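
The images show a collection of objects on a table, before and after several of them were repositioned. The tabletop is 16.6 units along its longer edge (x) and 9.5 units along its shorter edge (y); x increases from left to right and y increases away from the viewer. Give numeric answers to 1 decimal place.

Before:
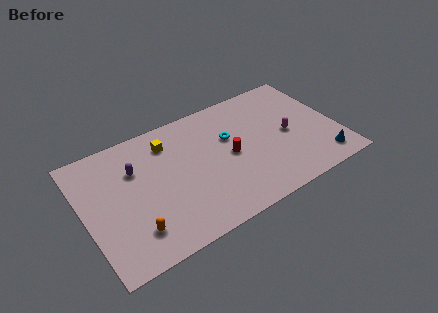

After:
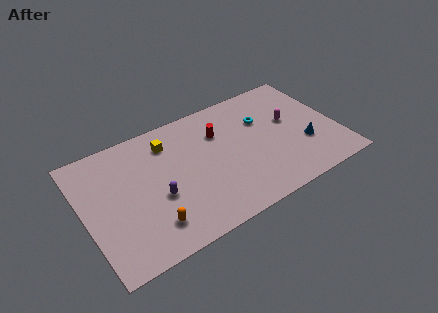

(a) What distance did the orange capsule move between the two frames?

1.1

From (2.8, 2.1) to (3.9, 2.0), the orange capsule covered √(1.1² + 0.1²) ≈ 1.1 units.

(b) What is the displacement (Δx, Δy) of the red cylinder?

(-0.4, 2.1)

The red cylinder started near (9.5, 4.6) and ended near (9.1, 6.7).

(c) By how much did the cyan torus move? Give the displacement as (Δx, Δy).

(2.3, 0.4)

The cyan torus started near (9.7, 6.0) and ended near (12.0, 6.4).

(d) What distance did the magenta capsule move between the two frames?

1.0

The magenta capsule moved from about (13.4, 4.5) to (13.7, 5.5), a distance of √(0.3² + 1.0²) ≈ 1.0.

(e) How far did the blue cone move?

1.9

From (15.2, 1.5) to (14.3, 3.2), the blue cone covered √(0.9² + 1.7²) ≈ 1.9 units.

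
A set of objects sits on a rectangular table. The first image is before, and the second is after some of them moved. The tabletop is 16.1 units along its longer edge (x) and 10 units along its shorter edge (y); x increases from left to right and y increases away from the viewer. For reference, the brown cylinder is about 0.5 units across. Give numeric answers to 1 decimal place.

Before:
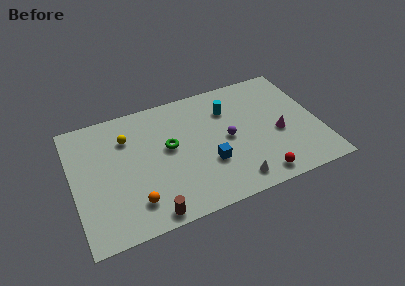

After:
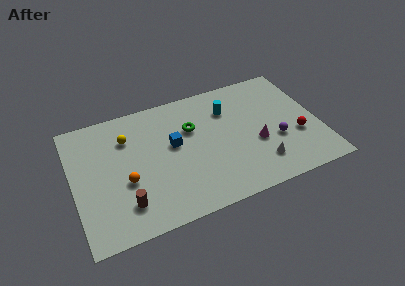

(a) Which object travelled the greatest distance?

the red sphere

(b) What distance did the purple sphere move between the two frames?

3.3

The purple sphere moved from about (10.1, 4.9) to (13.2, 3.7), a distance of √(3.1² + 1.2²) ≈ 3.3.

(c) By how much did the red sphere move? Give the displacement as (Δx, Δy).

(2.9, 2.4)

From the two frames, the red sphere sits at roughly (11.7, 1.2) before and (14.6, 3.6) after.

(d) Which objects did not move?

the yellow sphere and the cyan cylinder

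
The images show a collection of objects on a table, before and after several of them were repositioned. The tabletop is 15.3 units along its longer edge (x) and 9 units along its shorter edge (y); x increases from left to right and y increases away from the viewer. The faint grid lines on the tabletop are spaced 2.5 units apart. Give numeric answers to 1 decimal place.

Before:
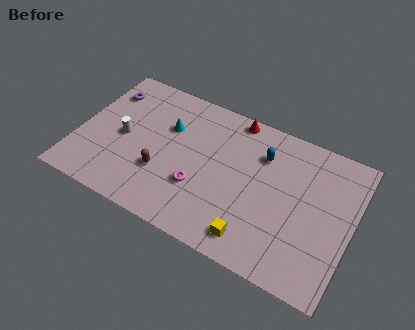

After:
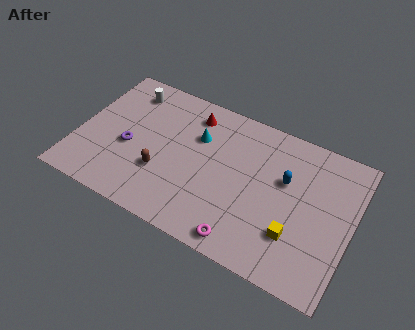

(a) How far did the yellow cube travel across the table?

2.4

The yellow cube was near (10.3, 1.4) before and (12.4, 2.6) after, so it travelled √(2.1² + 1.2²) ≈ 2.4 units.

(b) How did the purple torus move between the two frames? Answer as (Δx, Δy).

(1.8, -3.1)

From the two frames, the purple torus sits at roughly (1.1, 6.9) before and (2.9, 3.8) after.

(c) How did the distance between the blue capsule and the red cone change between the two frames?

+3.4

Before: roughly 2.4 units apart; after: 5.8. That's 3.4 units further apart.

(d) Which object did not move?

the brown capsule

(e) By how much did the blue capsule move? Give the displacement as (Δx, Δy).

(1.4, -1.0)

The blue capsule started near (10.1, 6.6) and ended near (11.5, 5.6).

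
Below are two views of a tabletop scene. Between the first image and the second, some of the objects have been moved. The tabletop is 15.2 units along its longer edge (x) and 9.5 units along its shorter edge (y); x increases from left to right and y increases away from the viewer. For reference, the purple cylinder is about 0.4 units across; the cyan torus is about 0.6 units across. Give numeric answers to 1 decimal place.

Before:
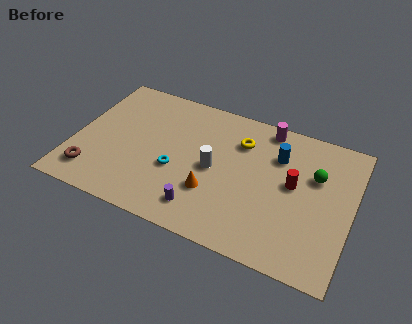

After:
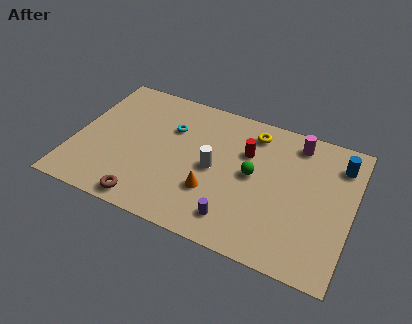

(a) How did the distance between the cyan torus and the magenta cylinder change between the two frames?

+0.4

Before: roughly 6.6 units apart; after: 7.0. That's 0.4 units further apart.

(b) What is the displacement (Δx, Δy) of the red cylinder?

(-2.7, 1.2)

From the two frames, the red cylinder sits at roughly (12.0, 5.2) before and (9.3, 6.4) after.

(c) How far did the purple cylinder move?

1.8

From (7.4, 1.7) to (9.2, 1.7), the purple cylinder covered √(1.8² + 0.0²) ≈ 1.8 units.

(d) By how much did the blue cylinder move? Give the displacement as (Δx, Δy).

(3.3, 0.7)

The blue cylinder was at about (11.0, 6.8) and moved to about (14.3, 7.5).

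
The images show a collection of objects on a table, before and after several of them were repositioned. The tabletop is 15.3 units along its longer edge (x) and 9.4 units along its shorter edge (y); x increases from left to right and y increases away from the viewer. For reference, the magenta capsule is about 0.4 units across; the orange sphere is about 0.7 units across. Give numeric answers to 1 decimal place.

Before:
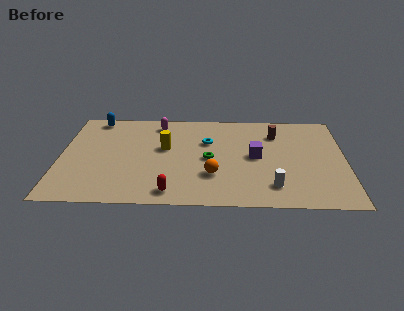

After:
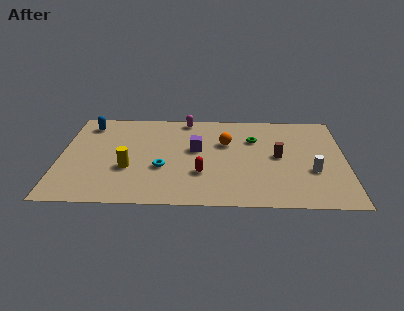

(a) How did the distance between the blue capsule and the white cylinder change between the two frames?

+1.3

They were about 11.6 units apart before and 12.9 after — 1.3 units further apart.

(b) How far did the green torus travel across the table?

3.1

From (8.0, 4.5) to (10.4, 6.5), the green torus covered √(2.4² + 2.0²) ≈ 3.1 units.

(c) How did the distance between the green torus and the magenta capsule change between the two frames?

-0.3

They were about 4.5 units apart before and 4.2 after — 0.3 units closer together.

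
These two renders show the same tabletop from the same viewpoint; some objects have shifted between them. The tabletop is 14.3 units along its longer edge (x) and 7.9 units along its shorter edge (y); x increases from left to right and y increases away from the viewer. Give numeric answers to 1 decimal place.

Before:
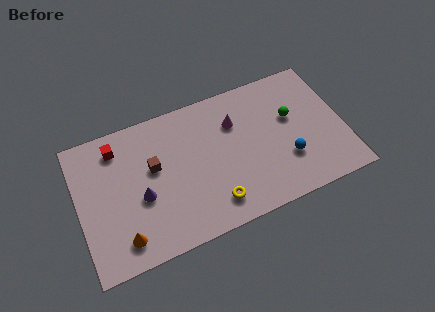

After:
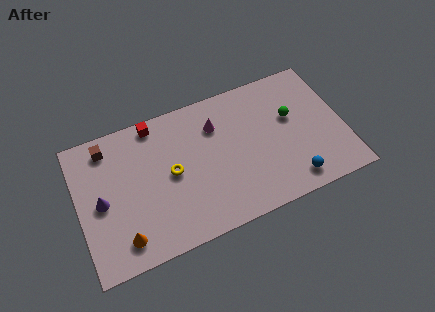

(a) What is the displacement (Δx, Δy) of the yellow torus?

(-2.0, 2.5)

The yellow torus started near (7.0, 1.5) and ended near (5.0, 4.0).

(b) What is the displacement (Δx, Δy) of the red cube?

(2.1, 0.6)

The red cube was at about (2.3, 6.5) and moved to about (4.4, 7.1).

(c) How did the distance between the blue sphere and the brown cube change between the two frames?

+3.6

They were about 7.3 units apart before and 10.9 after — 3.6 units further apart.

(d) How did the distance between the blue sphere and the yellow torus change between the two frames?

+2.6

They were about 4.2 units apart before and 6.8 after — 2.6 units further apart.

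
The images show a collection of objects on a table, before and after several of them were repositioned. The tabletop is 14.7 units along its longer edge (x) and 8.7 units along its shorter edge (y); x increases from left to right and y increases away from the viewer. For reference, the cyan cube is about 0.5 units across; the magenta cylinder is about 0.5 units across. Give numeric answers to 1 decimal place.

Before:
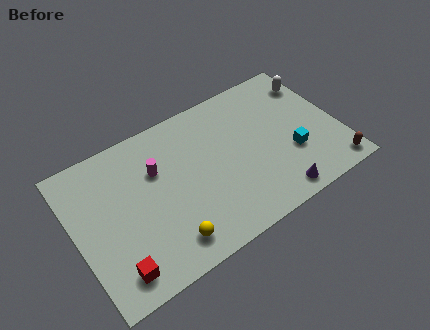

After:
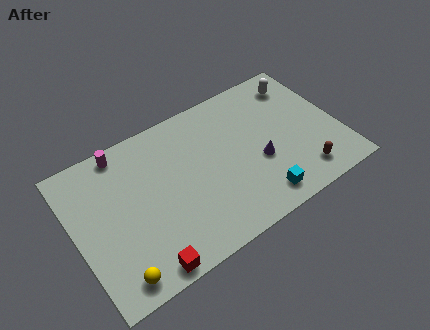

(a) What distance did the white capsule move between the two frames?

0.9

The white capsule was near (13.9, 6.8) before and (13.1, 7.1) after, so it travelled √(0.8² + 0.3²) ≈ 0.9 units.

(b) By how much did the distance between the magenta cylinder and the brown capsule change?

+0.7

The distance was about 10.4 in the first image and 11.1 in the second, so they moved 0.7 units further apart.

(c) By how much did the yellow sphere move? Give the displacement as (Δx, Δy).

(-2.9, -0.4)

From the two frames, the yellow sphere sits at roughly (4.6, 1.5) before and (1.7, 1.1) after.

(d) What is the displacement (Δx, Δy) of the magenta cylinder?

(-1.6, 2.0)

The magenta cylinder started near (4.7, 5.8) and ended near (3.1, 7.8).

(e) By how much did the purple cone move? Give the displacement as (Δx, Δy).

(-0.5, 2.4)

The purple cone was at about (10.6, 1.0) and moved to about (10.1, 3.4).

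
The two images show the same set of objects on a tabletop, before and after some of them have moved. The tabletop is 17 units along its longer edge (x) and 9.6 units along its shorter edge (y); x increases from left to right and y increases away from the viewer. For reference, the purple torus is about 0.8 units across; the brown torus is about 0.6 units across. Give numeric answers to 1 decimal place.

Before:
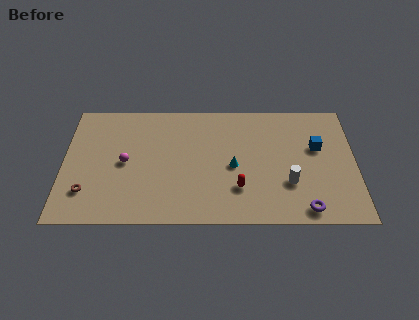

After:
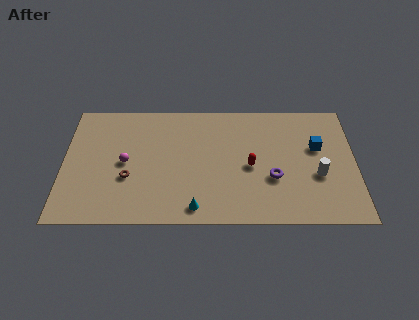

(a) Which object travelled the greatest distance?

the cyan cone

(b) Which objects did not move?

the blue cube and the magenta sphere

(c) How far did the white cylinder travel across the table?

1.8

From (13.1, 3.1) to (14.8, 3.7), the white cylinder covered √(1.7² + 0.6²) ≈ 1.8 units.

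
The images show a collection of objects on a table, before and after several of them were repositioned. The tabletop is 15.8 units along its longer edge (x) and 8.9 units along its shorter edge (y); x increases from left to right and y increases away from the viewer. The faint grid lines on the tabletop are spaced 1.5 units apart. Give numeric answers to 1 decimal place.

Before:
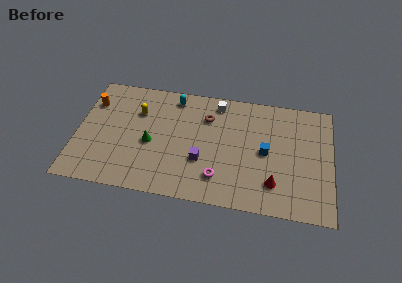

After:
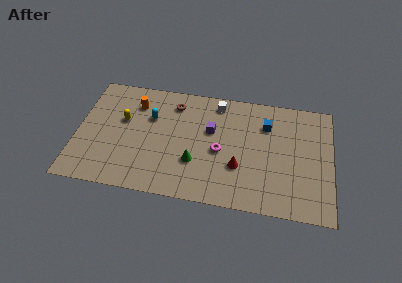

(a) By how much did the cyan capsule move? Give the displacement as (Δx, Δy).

(-1.4, -1.8)

The cyan capsule was at about (5.9, 7.7) and moved to about (4.5, 5.9).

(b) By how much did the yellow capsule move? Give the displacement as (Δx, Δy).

(-0.9, -0.8)

The yellow capsule was at about (3.7, 6.2) and moved to about (2.8, 5.4).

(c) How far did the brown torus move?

2.2

The brown torus moved from about (8.0, 6.5) to (5.9, 7.2), a distance of √(2.1² + 0.7²) ≈ 2.2.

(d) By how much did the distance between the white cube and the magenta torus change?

-2.0

The distance was about 5.7 in the first image and 3.7 in the second, so they moved 2.0 units closer together.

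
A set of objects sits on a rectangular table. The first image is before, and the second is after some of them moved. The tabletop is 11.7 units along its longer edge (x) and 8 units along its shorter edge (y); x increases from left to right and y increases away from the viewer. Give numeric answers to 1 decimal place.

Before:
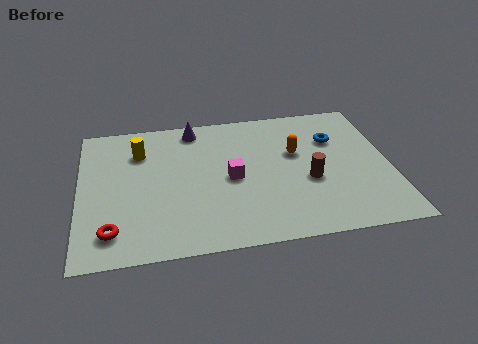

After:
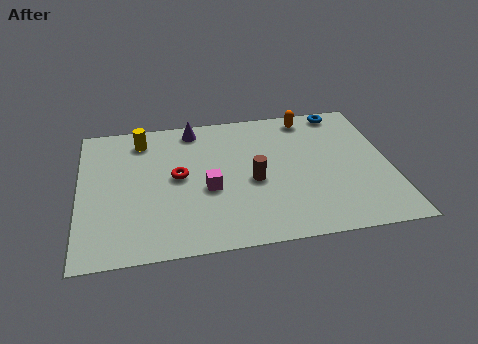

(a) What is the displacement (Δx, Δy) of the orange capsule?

(0.6, 2.1)

The orange capsule started near (8.2, 4.9) and ended near (8.8, 7.0).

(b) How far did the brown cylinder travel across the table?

2.1

The brown cylinder moved from about (8.6, 3.2) to (6.5, 3.5), a distance of √(2.1² + 0.3²) ≈ 2.1.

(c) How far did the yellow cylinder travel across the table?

0.7

The yellow cylinder moved from about (2.3, 5.9) to (2.4, 6.6), a distance of √(0.1² + 0.7²) ≈ 0.7.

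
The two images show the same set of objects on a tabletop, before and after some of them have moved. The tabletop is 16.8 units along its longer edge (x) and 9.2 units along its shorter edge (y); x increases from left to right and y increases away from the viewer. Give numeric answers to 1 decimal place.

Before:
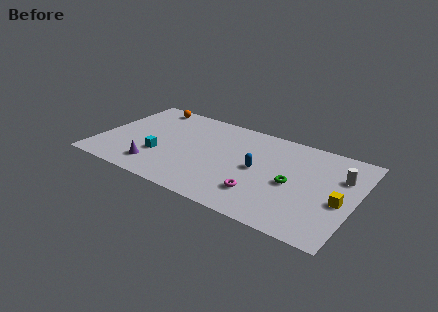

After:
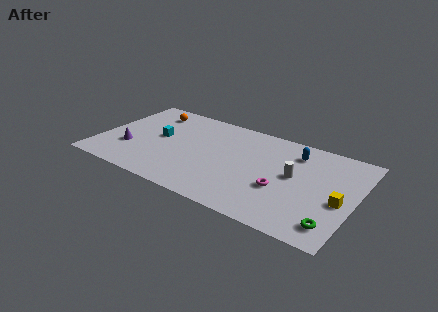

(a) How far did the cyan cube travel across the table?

1.9

The cyan cube was near (4.2, 3.1) before and (3.8, 5.0) after, so it travelled √(0.4² + 1.9²) ≈ 1.9 units.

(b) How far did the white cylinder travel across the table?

3.2

The white cylinder was near (15.7, 6.3) before and (12.8, 5.0) after, so it travelled √(2.9² + 1.3²) ≈ 3.2 units.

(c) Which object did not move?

the yellow cube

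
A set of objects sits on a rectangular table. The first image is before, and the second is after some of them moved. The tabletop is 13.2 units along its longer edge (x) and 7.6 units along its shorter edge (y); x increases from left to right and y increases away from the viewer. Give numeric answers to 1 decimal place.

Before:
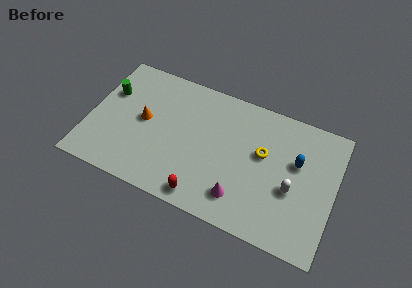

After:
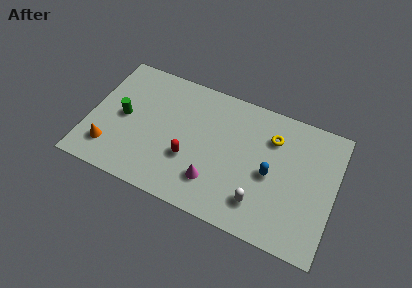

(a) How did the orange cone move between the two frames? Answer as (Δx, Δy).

(-1.6, -2.3)

The orange cone started near (2.9, 4.0) and ended near (1.3, 1.7).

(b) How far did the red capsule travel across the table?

2.1

From (6.5, 0.9) to (5.5, 2.7), the red capsule covered √(1.0² + 1.8²) ≈ 2.1 units.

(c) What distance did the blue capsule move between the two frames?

1.8

From (11.1, 4.7) to (9.8, 3.5), the blue capsule covered √(1.3² + 1.2²) ≈ 1.8 units.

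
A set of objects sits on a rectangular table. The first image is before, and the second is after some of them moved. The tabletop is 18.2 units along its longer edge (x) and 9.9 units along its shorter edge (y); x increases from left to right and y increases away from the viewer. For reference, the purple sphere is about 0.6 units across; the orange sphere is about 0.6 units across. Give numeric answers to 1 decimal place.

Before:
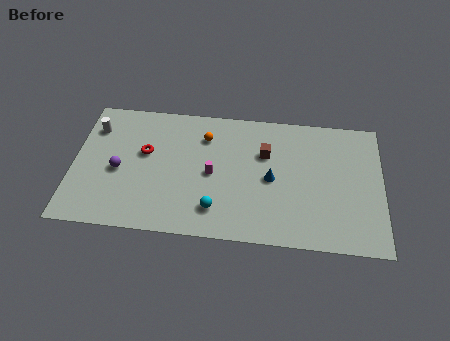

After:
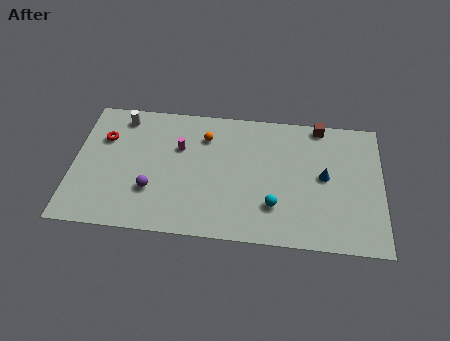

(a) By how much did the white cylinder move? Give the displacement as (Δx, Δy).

(1.6, 1.0)

From the two frames, the white cylinder sits at roughly (1.1, 7.5) before and (2.7, 8.5) after.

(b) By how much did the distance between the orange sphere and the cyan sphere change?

+0.9

The distance was about 5.5 in the first image and 6.4 in the second, so they moved 0.9 units further apart.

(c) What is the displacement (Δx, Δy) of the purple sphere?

(2.0, -1.3)

The purple sphere was at about (2.7, 4.4) and moved to about (4.7, 3.1).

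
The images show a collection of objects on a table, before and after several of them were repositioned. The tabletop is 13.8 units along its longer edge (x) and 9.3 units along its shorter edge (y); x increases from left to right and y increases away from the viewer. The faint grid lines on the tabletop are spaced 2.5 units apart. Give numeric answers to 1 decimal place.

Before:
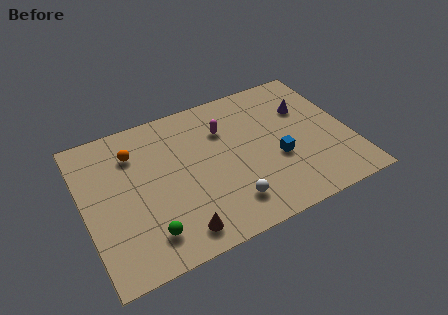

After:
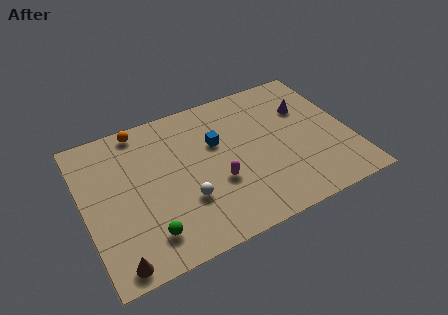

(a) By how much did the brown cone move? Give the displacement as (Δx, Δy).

(-3.2, -0.4)

The brown cone started near (4.4, 1.3) and ended near (1.2, 0.9).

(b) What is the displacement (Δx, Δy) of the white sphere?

(-2.1, 1.1)

The white sphere started near (7.1, 1.9) and ended near (5.0, 3.0).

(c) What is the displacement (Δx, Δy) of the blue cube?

(-2.9, 2.3)

The blue cube was at about (9.9, 3.6) and moved to about (7.0, 5.9).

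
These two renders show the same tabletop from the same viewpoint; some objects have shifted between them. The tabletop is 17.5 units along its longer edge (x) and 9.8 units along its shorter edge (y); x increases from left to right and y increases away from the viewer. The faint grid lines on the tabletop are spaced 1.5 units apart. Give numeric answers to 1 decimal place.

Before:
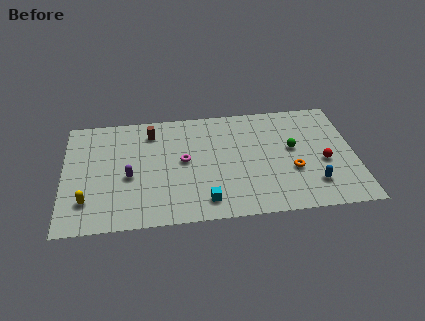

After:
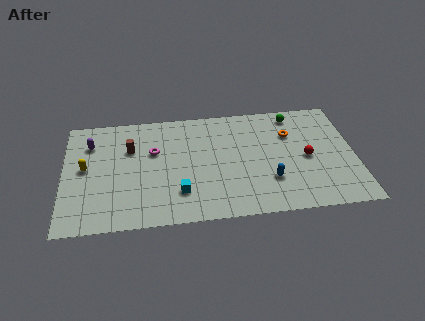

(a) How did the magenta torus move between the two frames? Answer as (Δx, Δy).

(-1.8, 1.0)

From the two frames, the magenta torus sits at roughly (7.2, 5.2) before and (5.4, 6.2) after.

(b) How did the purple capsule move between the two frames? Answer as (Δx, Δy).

(-2.3, 3.1)

The purple capsule started near (3.9, 4.2) and ended near (1.6, 7.3).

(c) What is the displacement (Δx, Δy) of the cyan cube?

(-1.5, 0.9)

The cyan cube was at about (8.4, 1.6) and moved to about (6.9, 2.5).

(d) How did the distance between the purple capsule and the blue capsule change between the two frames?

+0.4

They were about 11.2 units apart before and 11.6 after — 0.4 units further apart.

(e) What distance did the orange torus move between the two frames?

3.2

The orange torus moved from about (13.7, 3.6) to (13.7, 6.8), a distance of √(0.0² + 3.2²) ≈ 3.2.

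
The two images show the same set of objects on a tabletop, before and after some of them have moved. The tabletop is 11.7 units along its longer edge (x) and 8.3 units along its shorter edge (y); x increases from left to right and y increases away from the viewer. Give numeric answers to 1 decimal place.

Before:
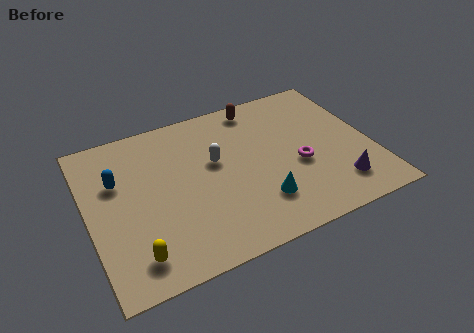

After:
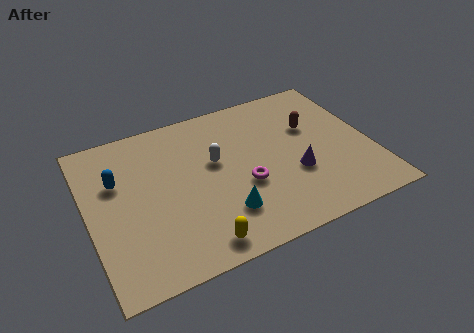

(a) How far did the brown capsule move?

2.8

From (7.4, 7.3) to (9.4, 5.3), the brown capsule covered √(2.0² + 2.0²) ≈ 2.8 units.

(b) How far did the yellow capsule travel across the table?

2.5

From (1.6, 1.4) to (4.1, 1.0), the yellow capsule covered √(2.5² + 0.4²) ≈ 2.5 units.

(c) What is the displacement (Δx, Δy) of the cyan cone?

(-1.5, 0.0)

From the two frames, the cyan cone sits at roughly (6.8, 2.1) before and (5.3, 2.1) after.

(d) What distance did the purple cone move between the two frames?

2.1

The purple cone moved from about (10.0, 1.7) to (8.4, 3.0), a distance of √(1.6² + 1.3²) ≈ 2.1.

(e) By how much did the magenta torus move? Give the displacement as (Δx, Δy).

(-2.3, -0.2)

The magenta torus started near (8.6, 3.4) and ended near (6.3, 3.2).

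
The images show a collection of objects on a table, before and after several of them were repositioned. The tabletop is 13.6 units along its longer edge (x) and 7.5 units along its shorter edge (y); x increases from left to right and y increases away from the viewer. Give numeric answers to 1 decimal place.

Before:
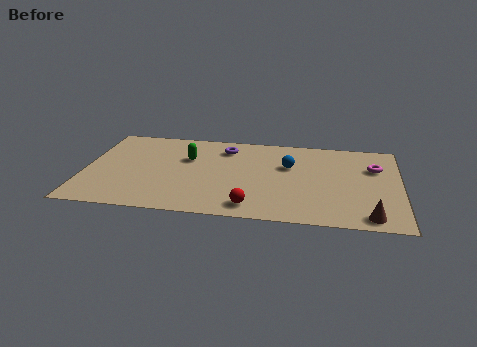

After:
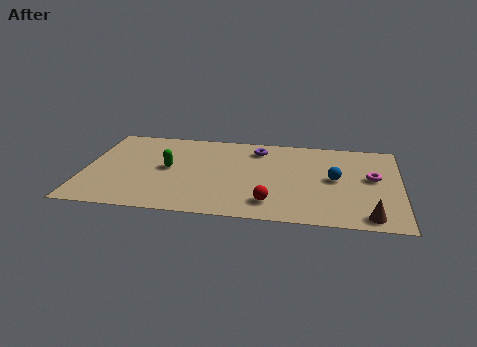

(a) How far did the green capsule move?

1.3

From (4.4, 4.9) to (3.6, 3.9), the green capsule covered √(0.8² + 1.0²) ≈ 1.3 units.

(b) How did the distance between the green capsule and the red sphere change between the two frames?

+0.3

Before: roughly 4.8 units apart; after: 5.1. That's 0.3 units further apart.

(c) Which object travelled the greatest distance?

the blue sphere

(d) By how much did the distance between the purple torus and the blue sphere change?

+1.0

Before: roughly 3.0 units apart; after: 4.0. That's 1.0 units further apart.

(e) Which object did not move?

the brown cone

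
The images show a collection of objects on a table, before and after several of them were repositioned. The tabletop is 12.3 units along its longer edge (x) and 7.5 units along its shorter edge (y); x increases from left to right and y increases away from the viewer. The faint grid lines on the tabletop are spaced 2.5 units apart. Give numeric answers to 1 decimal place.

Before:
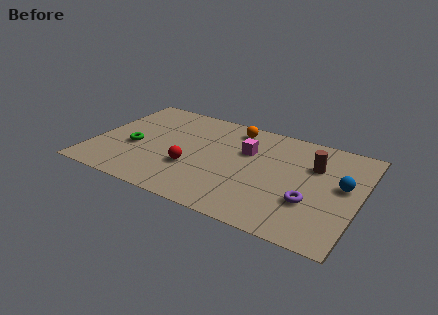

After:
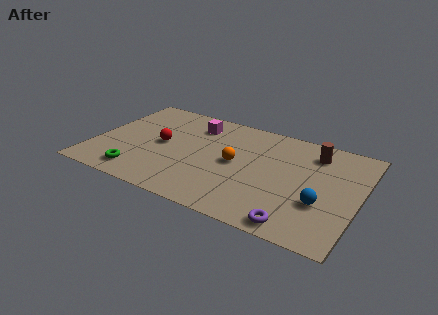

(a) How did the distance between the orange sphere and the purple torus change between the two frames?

-1.2

They were about 5.6 units apart before and 4.4 after — 1.2 units closer together.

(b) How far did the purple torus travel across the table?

1.7

The purple torus moved from about (10.2, 2.5) to (9.8, 0.8), a distance of √(0.4² + 1.7²) ≈ 1.7.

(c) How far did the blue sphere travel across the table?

1.8

The blue sphere moved from about (11.5, 4.2) to (10.7, 2.6), a distance of √(0.8² + 1.6²) ≈ 1.8.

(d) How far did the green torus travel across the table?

2.0

The green torus was near (1.9, 3.1) before and (2.4, 1.2) after, so it travelled √(0.5² + 1.9²) ≈ 2.0 units.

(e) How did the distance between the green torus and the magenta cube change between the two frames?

-0.3

They were about 5.4 units apart before and 5.1 after — 0.3 units closer together.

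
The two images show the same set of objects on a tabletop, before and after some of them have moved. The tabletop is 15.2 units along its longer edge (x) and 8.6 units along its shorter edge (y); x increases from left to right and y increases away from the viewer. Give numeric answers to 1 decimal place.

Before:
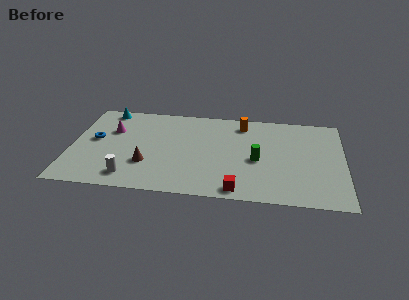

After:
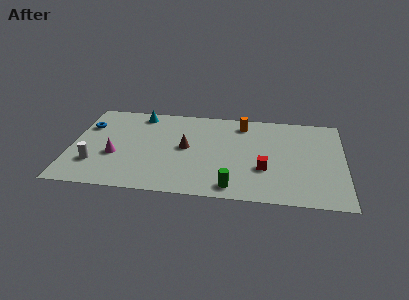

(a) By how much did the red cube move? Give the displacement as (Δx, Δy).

(1.4, 2.1)

The red cube was at about (9.4, 0.9) and moved to about (10.8, 3.0).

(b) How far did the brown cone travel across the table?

2.8

The brown cone was near (4.3, 2.7) before and (6.4, 4.5) after, so it travelled √(2.1² + 1.8²) ≈ 2.8 units.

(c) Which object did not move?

the orange cylinder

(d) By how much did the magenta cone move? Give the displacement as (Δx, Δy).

(0.3, -2.4)

From the two frames, the magenta cone sits at roughly (2.2, 5.7) before and (2.5, 3.3) after.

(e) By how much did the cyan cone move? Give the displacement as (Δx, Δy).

(1.9, -0.2)

The cyan cone started near (1.8, 7.7) and ended near (3.7, 7.5).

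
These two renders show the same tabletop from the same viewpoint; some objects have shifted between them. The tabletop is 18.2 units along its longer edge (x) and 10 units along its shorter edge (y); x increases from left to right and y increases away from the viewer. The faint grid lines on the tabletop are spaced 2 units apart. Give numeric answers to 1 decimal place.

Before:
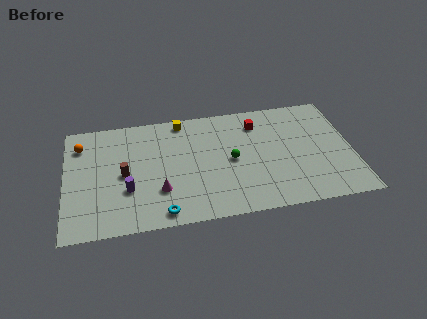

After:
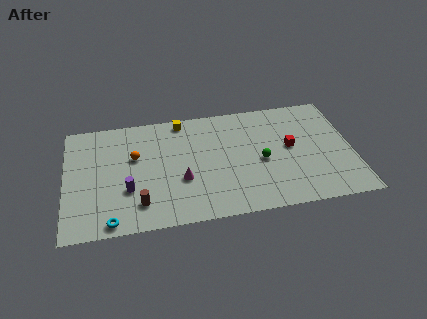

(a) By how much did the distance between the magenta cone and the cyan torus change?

+3.4

The distance was about 1.9 in the first image and 5.3 in the second, so they moved 3.4 units further apart.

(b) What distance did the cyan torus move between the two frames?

3.2

The cyan torus was near (6.0, 1.1) before and (2.8, 0.9) after, so it travelled √(3.2² + 0.2²) ≈ 3.2 units.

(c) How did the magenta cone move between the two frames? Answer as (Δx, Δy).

(1.4, 0.7)

The magenta cone was at about (5.9, 3.0) and moved to about (7.3, 3.7).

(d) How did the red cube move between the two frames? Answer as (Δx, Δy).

(2.0, -2.5)

From the two frames, the red cube sits at roughly (12.3, 7.9) before and (14.3, 5.4) after.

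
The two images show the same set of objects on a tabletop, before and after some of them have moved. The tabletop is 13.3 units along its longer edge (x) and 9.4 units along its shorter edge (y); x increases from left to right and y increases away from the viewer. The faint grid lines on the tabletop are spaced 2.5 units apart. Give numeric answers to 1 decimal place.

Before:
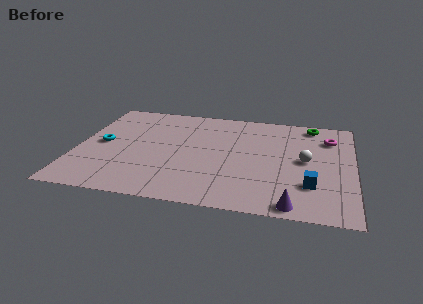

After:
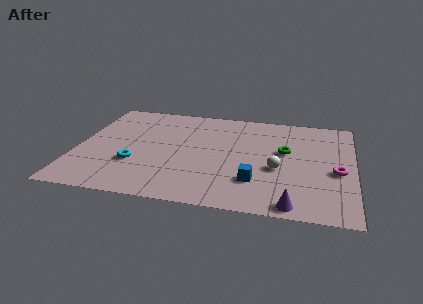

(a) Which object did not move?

the purple cone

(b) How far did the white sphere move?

1.6

The white sphere was near (11.0, 4.8) before and (9.7, 3.8) after, so it travelled √(1.3² + 1.0²) ≈ 1.6 units.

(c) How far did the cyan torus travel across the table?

2.3

From (1.2, 4.7) to (2.9, 3.1), the cyan torus covered √(1.7² + 1.6²) ≈ 2.3 units.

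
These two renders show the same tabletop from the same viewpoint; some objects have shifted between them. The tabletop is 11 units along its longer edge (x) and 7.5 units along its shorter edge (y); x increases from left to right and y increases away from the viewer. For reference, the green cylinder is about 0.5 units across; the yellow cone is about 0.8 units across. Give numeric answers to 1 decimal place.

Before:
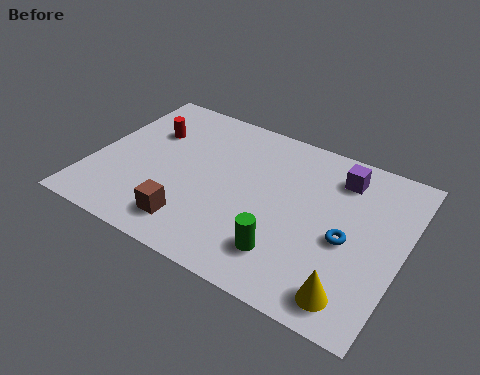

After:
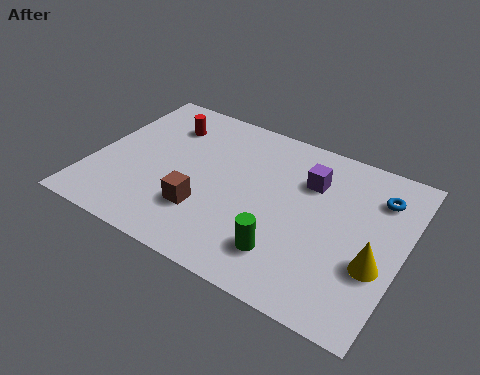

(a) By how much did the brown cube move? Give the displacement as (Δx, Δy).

(0.3, 0.8)

The brown cube started near (3.9, 1.4) and ended near (4.2, 2.2).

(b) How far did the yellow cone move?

1.7

The yellow cone moved from about (9.6, 1.1) to (10.2, 2.7), a distance of √(0.6² + 1.6²) ≈ 1.7.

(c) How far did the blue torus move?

2.5

The blue torus was near (9.1, 3.3) before and (9.9, 5.7) after, so it travelled √(0.8² + 2.4²) ≈ 2.5 units.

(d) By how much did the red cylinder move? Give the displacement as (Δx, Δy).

(0.5, 0.6)

The red cylinder started near (1.7, 5.1) and ended near (2.2, 5.7).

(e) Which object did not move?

the green cylinder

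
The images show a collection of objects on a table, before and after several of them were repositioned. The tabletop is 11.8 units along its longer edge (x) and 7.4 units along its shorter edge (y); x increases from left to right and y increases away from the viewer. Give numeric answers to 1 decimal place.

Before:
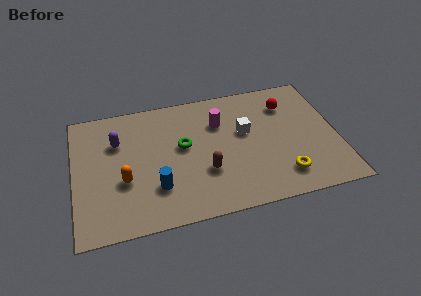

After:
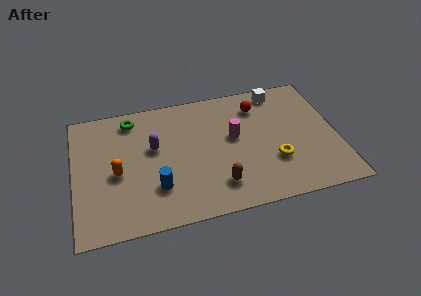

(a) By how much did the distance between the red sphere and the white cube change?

-1.1

Before: roughly 2.3 units apart; after: 1.2. That's 1.1 units closer together.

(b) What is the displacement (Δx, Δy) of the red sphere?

(-1.3, 0.2)

The red sphere started near (9.7, 5.6) and ended near (8.4, 5.8).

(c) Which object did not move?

the blue cylinder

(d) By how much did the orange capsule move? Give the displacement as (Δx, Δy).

(-0.3, 0.5)

From the two frames, the orange capsule sits at roughly (2.2, 2.8) before and (1.9, 3.3) after.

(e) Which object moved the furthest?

the green torus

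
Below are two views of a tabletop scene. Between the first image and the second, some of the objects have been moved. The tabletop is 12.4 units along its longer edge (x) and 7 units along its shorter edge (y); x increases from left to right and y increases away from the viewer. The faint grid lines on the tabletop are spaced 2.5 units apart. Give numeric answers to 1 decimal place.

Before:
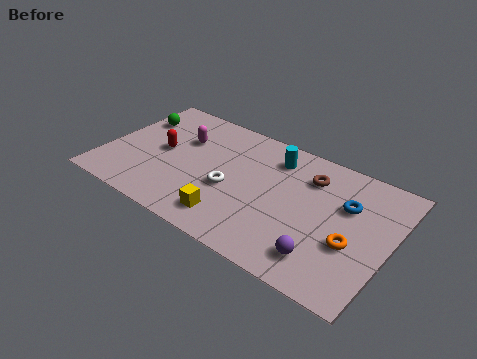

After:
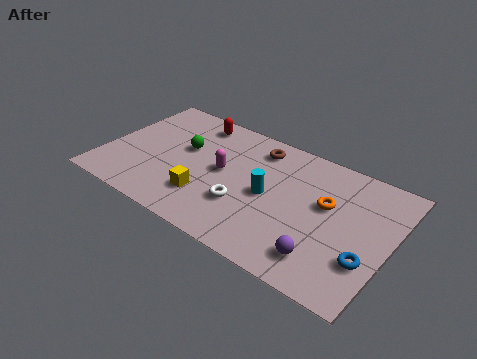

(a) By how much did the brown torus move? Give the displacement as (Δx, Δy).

(-2.4, 0.5)

The brown torus was at about (8.7, 5.3) and moved to about (6.3, 5.8).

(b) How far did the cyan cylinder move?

2.2

The cyan cylinder moved from about (7.1, 5.6) to (7.2, 3.4), a distance of √(0.1² + 2.2²) ≈ 2.2.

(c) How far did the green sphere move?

2.5

The green sphere moved from about (0.9, 5.0) to (3.3, 4.2), a distance of √(2.4² + 0.8²) ≈ 2.5.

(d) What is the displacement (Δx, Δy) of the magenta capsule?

(2.0, -1.0)

The magenta capsule started near (3.1, 4.7) and ended near (5.1, 3.7).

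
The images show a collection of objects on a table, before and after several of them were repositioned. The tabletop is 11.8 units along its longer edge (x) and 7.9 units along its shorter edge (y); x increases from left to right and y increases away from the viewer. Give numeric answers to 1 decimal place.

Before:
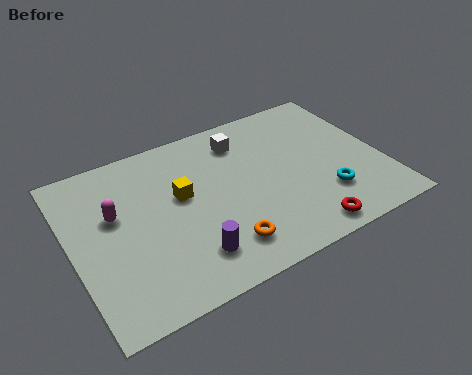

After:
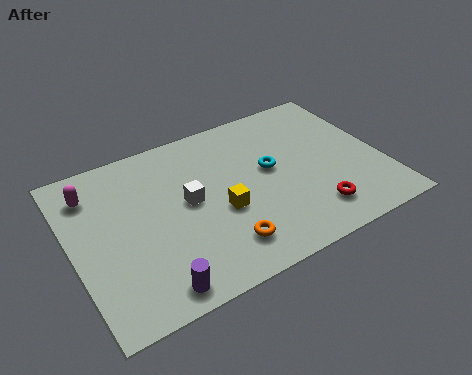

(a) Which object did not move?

the orange torus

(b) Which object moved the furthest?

the white cube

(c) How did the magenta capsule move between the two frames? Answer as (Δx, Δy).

(-0.7, 1.4)

The magenta capsule was at about (1.7, 4.8) and moved to about (1.0, 6.2).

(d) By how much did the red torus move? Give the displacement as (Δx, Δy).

(0.5, 0.7)

The red torus started near (8.3, 0.9) and ended near (8.8, 1.6).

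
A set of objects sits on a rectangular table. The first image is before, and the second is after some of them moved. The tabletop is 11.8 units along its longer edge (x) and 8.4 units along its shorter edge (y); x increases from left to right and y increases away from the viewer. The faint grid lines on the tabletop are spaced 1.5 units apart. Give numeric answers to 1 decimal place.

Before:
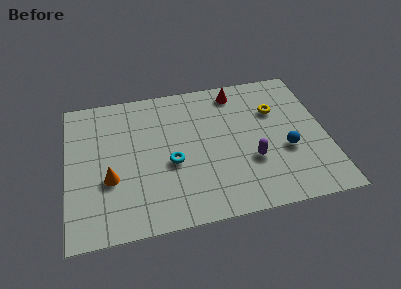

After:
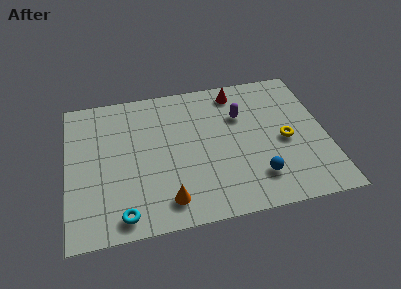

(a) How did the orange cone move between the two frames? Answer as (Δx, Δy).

(2.5, -1.7)

The orange cone was at about (1.9, 3.1) and moved to about (4.4, 1.4).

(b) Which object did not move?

the red cone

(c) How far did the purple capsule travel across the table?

2.8

From (8.3, 2.9) to (8.0, 5.7), the purple capsule covered √(0.3² + 2.8²) ≈ 2.8 units.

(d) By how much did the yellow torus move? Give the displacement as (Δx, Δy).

(0.3, -1.9)

From the two frames, the yellow torus sits at roughly (9.6, 5.7) before and (9.9, 3.8) after.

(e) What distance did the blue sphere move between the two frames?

1.9

From (9.9, 3.2) to (8.5, 1.9), the blue sphere covered √(1.4² + 1.3²) ≈ 1.9 units.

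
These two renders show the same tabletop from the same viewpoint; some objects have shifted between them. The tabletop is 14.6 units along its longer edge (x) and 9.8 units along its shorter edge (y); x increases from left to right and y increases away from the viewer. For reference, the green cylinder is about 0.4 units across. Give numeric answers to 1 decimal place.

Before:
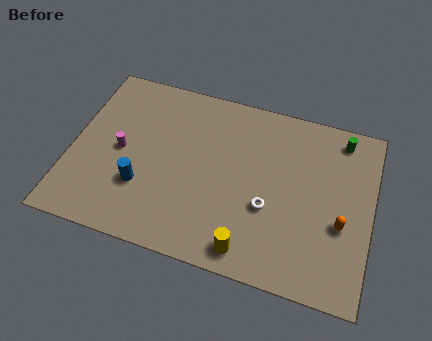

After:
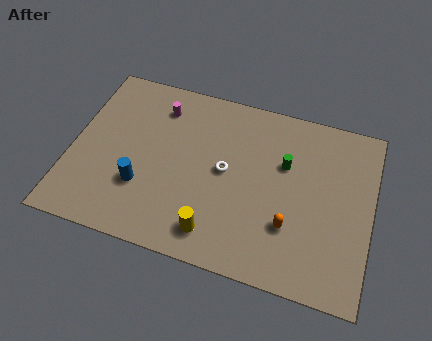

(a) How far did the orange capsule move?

2.5

From (13.2, 3.8) to (10.8, 3.0), the orange capsule covered √(2.4² + 0.8²) ≈ 2.5 units.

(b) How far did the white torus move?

2.6

From (9.7, 3.7) to (7.5, 5.1), the white torus covered √(2.2² + 1.4²) ≈ 2.6 units.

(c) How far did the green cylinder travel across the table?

3.4

The green cylinder was near (12.9, 8.5) before and (10.3, 6.3) after, so it travelled √(2.6² + 2.2²) ≈ 3.4 units.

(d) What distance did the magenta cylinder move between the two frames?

3.4

The magenta cylinder was near (2.4, 4.8) before and (4.0, 7.8) after, so it travelled √(1.6² + 3.0²) ≈ 3.4 units.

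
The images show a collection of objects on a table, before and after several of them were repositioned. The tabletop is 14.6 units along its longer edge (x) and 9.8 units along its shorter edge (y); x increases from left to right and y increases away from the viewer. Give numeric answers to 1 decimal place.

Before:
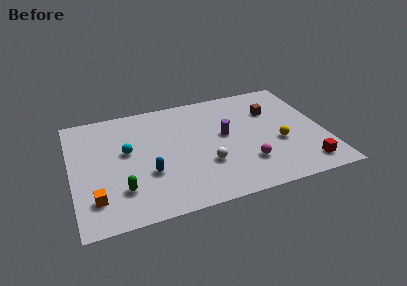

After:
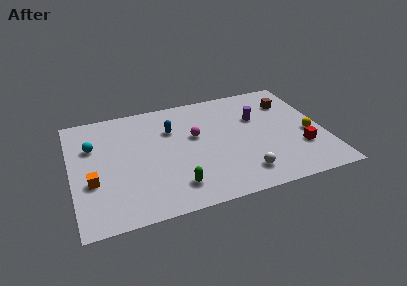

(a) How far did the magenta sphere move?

4.2

The magenta sphere was near (9.9, 2.6) before and (7.2, 5.8) after, so it travelled √(2.7² + 3.2²) ≈ 4.2 units.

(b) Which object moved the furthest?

the magenta sphere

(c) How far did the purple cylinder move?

2.2

From (8.9, 5.4) to (10.9, 6.4), the purple cylinder covered √(2.0² + 1.0²) ≈ 2.2 units.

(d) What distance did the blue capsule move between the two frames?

3.8

From (4.3, 3.4) to (5.9, 6.8), the blue capsule covered √(1.6² + 3.4²) ≈ 3.8 units.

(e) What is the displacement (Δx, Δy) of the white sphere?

(2.0, -1.4)

The white sphere was at about (7.6, 3.2) and moved to about (9.6, 1.8).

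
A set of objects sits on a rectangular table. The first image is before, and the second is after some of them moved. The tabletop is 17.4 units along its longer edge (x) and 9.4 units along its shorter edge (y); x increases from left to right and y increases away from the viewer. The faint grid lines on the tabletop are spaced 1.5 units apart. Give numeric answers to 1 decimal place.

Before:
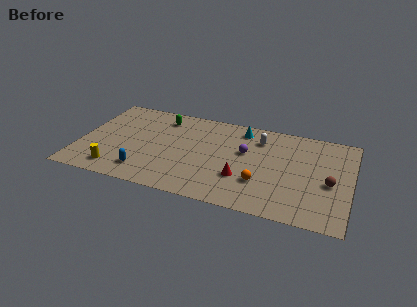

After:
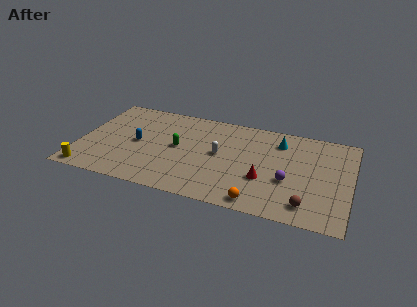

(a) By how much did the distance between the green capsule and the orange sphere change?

-1.6

They were about 8.3 units apart before and 6.7 after — 1.6 units closer together.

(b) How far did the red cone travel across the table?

1.4

From (10.6, 3.0) to (12.0, 3.3), the red cone covered √(1.4² + 0.3²) ≈ 1.4 units.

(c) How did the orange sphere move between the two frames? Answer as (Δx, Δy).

(0.0, -1.9)

From the two frames, the orange sphere sits at roughly (11.8, 2.9) before and (11.8, 1.0) after.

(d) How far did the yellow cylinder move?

1.8

The yellow cylinder moved from about (2.6, 1.5) to (0.9, 0.9), a distance of √(1.7² + 0.6²) ≈ 1.8.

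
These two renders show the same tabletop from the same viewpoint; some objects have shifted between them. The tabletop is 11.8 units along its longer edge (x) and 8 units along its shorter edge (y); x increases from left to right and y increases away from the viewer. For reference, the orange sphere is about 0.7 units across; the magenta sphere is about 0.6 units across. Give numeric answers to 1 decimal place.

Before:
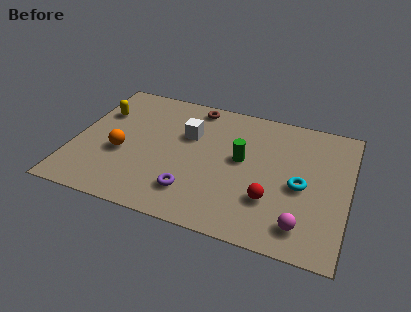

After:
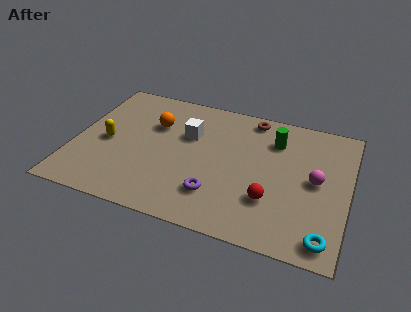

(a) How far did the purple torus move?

1.0

The purple torus moved from about (5.3, 1.8) to (6.3, 2.0), a distance of √(1.0² + 0.2²) ≈ 1.0.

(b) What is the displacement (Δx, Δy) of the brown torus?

(2.5, 0.0)

The brown torus started near (4.9, 7.1) and ended near (7.4, 7.1).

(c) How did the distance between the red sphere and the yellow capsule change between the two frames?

-1.0

They were about 8.3 units apart before and 7.3 after — 1.0 units closer together.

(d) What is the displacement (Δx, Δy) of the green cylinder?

(1.3, 1.6)

The green cylinder was at about (7.2, 4.4) and moved to about (8.5, 6.0).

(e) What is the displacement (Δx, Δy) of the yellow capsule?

(0.5, -1.8)

From the two frames, the yellow capsule sits at roughly (0.9, 5.5) before and (1.4, 3.7) after.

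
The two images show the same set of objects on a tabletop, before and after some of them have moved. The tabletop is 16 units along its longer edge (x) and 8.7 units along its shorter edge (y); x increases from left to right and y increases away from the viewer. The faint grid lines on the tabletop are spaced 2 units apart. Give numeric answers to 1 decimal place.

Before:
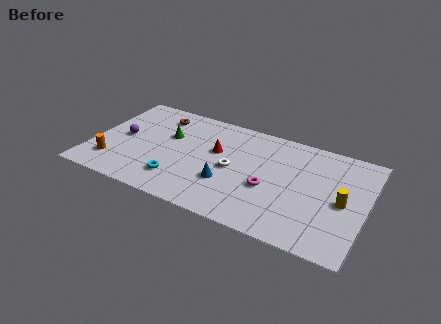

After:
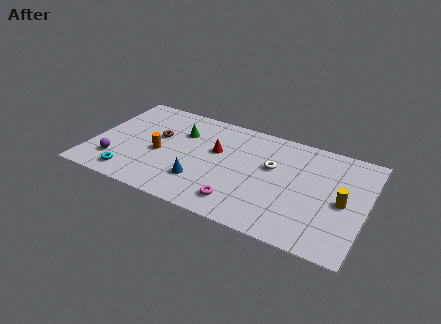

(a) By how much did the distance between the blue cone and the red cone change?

+0.4

Before: roughly 2.6 units apart; after: 3.0. That's 0.4 units further apart.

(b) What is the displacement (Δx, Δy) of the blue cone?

(-1.5, -0.5)

From the two frames, the blue cone sits at roughly (8.1, 2.9) before and (6.6, 2.4) after.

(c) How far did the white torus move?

2.5

From (8.3, 4.2) to (10.5, 5.3), the white torus covered √(2.2² + 1.1²) ≈ 2.5 units.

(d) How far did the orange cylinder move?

3.2

The orange cylinder was near (1.4, 2.0) before and (4.0, 3.8) after, so it travelled √(2.6² + 1.8²) ≈ 3.2 units.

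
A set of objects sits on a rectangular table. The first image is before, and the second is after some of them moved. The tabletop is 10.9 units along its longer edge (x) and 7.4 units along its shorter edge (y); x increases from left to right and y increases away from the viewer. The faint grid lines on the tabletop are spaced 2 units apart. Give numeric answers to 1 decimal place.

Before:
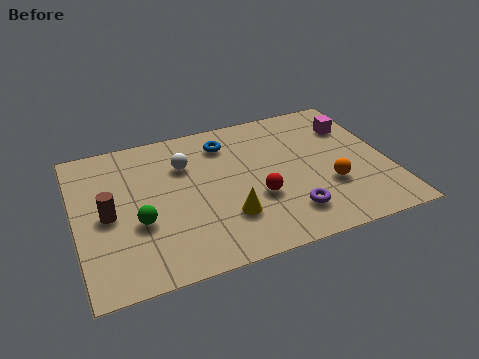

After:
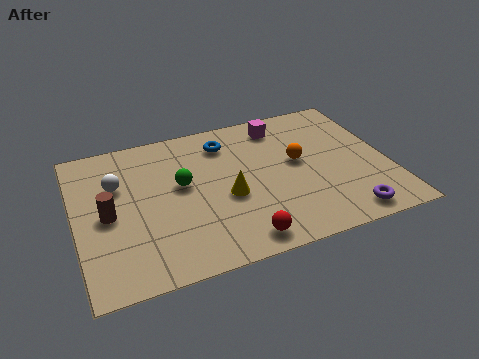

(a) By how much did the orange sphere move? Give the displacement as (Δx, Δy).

(-0.9, 1.6)

The orange sphere was at about (8.7, 2.5) and moved to about (7.8, 4.1).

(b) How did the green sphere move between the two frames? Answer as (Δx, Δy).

(1.6, 1.4)

From the two frames, the green sphere sits at roughly (2.1, 2.8) before and (3.7, 4.2) after.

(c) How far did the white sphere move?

2.4

The white sphere moved from about (3.9, 5.2) to (1.5, 4.9), a distance of √(2.4² + 0.3²) ≈ 2.4.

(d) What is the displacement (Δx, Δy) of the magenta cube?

(-2.5, 0.8)

From the two frames, the magenta cube sits at roughly (9.9, 5.4) before and (7.4, 6.2) after.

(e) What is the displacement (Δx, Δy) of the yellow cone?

(0.1, 1.0)

From the two frames, the yellow cone sits at roughly (5.1, 2.1) before and (5.2, 3.1) after.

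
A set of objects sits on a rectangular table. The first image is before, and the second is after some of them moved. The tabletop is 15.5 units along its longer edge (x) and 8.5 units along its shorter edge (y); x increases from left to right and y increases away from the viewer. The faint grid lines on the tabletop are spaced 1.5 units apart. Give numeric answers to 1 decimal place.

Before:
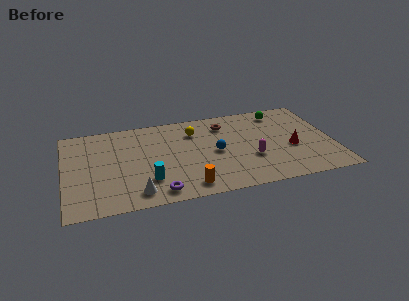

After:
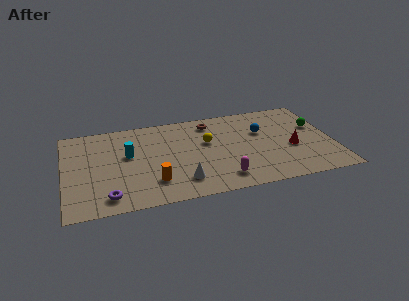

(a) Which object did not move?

the red cone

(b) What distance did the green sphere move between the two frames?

2.8

From (12.7, 7.2) to (14.7, 5.3), the green sphere covered √(2.0² + 1.9²) ≈ 2.8 units.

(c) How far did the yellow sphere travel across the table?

1.4

From (7.6, 6.4) to (8.3, 5.2), the yellow sphere covered √(0.7² + 1.2²) ≈ 1.4 units.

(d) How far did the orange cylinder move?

2.1

The orange cylinder moved from about (6.9, 1.2) to (5.0, 2.1), a distance of √(1.9² + 0.9²) ≈ 2.1.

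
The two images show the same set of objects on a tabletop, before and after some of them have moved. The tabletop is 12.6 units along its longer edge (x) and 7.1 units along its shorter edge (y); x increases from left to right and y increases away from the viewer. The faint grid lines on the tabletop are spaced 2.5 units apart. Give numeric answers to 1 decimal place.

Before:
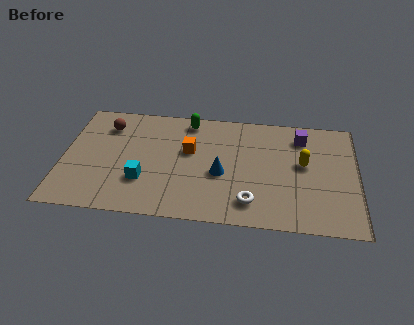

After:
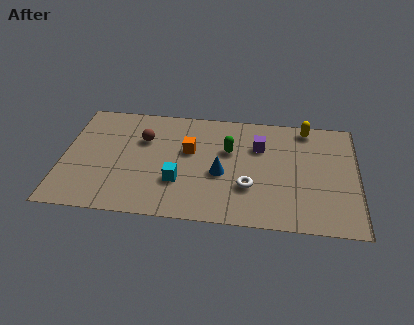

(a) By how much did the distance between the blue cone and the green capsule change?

-2.0

The distance was about 3.5 in the first image and 1.5 in the second, so they moved 2.0 units closer together.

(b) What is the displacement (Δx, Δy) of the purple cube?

(-1.8, -0.8)

The purple cube started near (10.2, 5.7) and ended near (8.4, 4.9).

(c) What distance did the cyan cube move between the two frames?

1.5

From (3.5, 2.2) to (5.0, 2.3), the cyan cube covered √(1.5² + 0.1²) ≈ 1.5 units.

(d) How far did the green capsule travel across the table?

2.5

The green capsule was near (5.3, 6.2) before and (7.1, 4.5) after, so it travelled √(1.8² + 1.7²) ≈ 2.5 units.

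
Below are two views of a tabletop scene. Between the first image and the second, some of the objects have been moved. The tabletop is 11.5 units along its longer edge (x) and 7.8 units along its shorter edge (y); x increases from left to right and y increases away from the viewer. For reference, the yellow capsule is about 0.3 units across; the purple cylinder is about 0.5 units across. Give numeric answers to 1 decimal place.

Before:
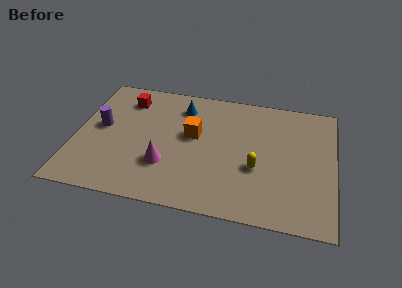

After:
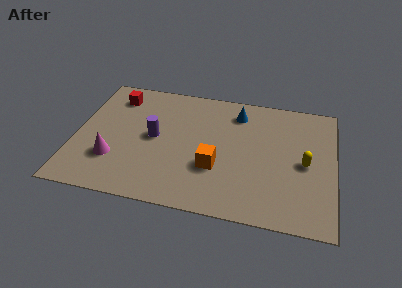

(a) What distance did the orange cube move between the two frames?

2.1

The orange cube was near (5.2, 4.5) before and (6.3, 2.7) after, so it travelled √(1.1² + 1.8²) ≈ 2.1 units.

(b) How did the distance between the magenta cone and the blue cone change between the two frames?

+2.8

The distance was about 3.8 in the first image and 6.6 in the second, so they moved 2.8 units further apart.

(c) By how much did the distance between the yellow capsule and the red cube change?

+2.2

The distance was about 6.8 in the first image and 9.0 in the second, so they moved 2.2 units further apart.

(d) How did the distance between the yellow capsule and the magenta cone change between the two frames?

+4.5

The distance was about 4.0 in the first image and 8.5 in the second, so they moved 4.5 units further apart.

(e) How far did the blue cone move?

2.5

The blue cone was near (4.6, 6.2) before and (7.1, 6.3) after, so it travelled √(2.5² + 0.1²) ≈ 2.5 units.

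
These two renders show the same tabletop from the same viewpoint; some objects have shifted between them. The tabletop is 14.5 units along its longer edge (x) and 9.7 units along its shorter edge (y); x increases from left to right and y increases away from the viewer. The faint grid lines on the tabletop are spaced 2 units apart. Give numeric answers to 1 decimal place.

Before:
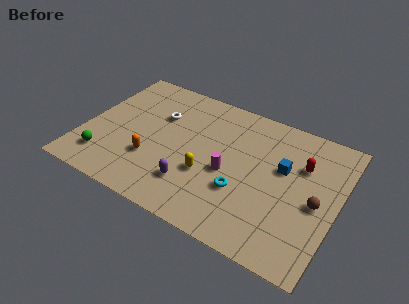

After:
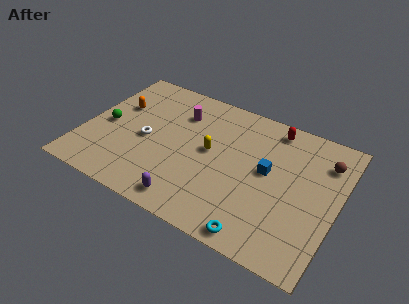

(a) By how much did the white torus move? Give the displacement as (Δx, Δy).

(-0.4, -2.1)

The white torus was at about (4.0, 6.5) and moved to about (3.6, 4.4).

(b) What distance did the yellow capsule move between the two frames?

1.7

From (7.3, 3.5) to (7.2, 5.2), the yellow capsule covered √(0.1² + 1.7²) ≈ 1.7 units.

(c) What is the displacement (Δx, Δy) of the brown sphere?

(0.1, 3.0)

From the two frames, the brown sphere sits at roughly (13.4, 4.4) before and (13.5, 7.4) after.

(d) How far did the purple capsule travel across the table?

1.2

From (6.6, 2.4) to (6.6, 1.2), the purple capsule covered √(0.0² + 1.2²) ≈ 1.2 units.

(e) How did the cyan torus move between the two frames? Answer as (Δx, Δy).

(1.3, -2.4)

From the two frames, the cyan torus sits at roughly (9.3, 3.3) before and (10.6, 0.9) after.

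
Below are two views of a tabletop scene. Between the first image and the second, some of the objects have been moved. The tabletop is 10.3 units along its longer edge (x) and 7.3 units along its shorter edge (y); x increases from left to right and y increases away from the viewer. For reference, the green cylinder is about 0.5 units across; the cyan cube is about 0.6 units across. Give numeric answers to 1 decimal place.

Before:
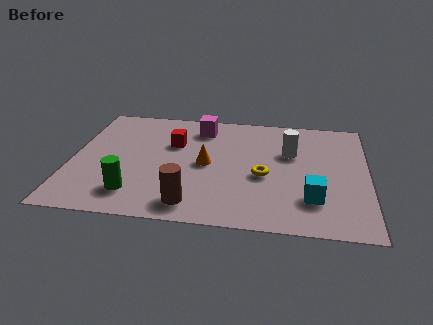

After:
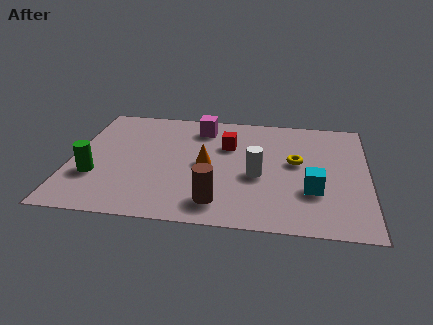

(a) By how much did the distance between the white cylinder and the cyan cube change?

-0.9

Before: roughly 2.9 units apart; after: 2.0. That's 0.9 units closer together.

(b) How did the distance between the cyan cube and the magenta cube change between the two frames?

-0.3

Before: roughly 5.7 units apart; after: 5.4. That's 0.3 units closer together.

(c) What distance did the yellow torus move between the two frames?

1.5

The yellow torus moved from about (6.7, 3.1) to (7.8, 4.1), a distance of √(1.1² + 1.0²) ≈ 1.5.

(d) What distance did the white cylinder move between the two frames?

1.9

The white cylinder was near (7.6, 4.7) before and (6.5, 3.1) after, so it travelled √(1.1² + 1.6²) ≈ 1.9 units.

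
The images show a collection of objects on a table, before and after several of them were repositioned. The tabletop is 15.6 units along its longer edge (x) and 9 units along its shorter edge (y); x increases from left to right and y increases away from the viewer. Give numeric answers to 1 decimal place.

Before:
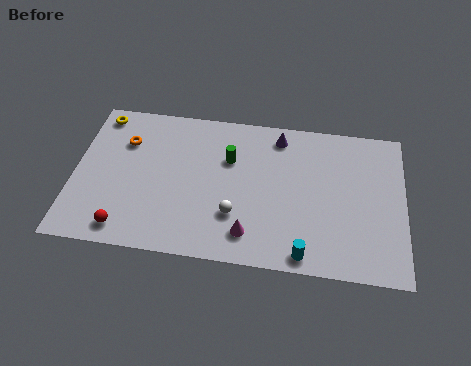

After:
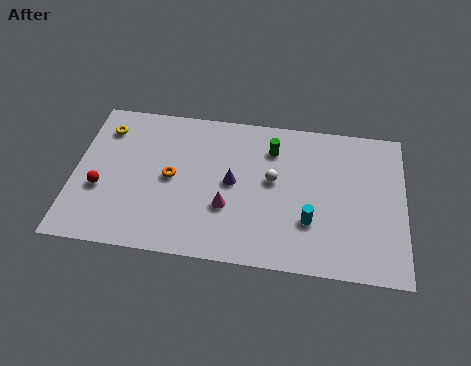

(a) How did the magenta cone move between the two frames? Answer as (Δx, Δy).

(-1.1, 1.4)

The magenta cone was at about (8.4, 1.7) and moved to about (7.3, 3.1).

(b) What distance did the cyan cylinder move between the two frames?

1.9

From (11.0, 0.9) to (11.2, 2.8), the cyan cylinder covered √(0.2² + 1.9²) ≈ 1.9 units.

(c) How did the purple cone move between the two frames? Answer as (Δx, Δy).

(-2.1, -3.1)

The purple cone was at about (9.6, 7.7) and moved to about (7.5, 4.6).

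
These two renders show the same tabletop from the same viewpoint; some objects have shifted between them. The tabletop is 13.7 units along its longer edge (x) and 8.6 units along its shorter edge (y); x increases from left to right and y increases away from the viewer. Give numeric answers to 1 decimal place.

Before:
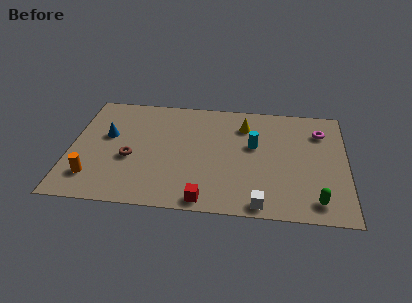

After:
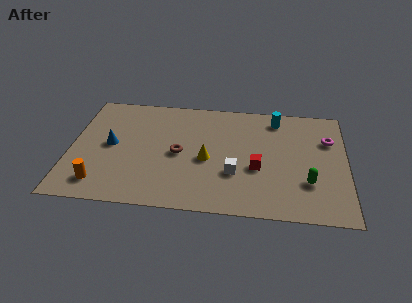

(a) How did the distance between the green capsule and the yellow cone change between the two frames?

-1.3

They were about 6.4 units apart before and 5.1 after — 1.3 units closer together.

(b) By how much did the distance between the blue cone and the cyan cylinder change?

+1.4

They were about 7.3 units apart before and 8.7 after — 1.4 units further apart.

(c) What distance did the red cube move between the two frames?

3.6

The red cube was near (6.8, 0.8) before and (9.3, 3.4) after, so it travelled √(2.5² + 2.6²) ≈ 3.6 units.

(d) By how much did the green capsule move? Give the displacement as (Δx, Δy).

(-0.4, 1.3)

From the two frames, the green capsule sits at roughly (12.2, 1.3) before and (11.8, 2.6) after.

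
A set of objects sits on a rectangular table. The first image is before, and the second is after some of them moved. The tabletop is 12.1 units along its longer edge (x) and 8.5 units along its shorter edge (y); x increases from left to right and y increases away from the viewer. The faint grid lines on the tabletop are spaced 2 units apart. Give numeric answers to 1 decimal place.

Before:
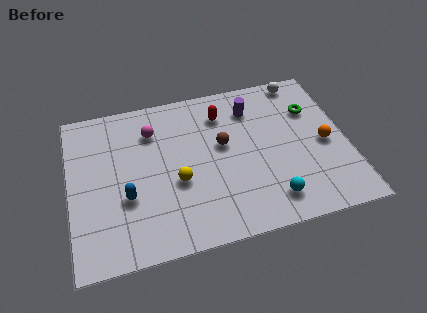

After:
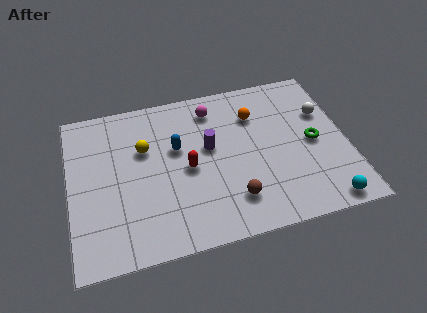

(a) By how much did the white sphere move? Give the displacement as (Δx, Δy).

(0.8, -2.1)

From the two frames, the white sphere sits at roughly (10.4, 7.7) before and (11.2, 5.6) after.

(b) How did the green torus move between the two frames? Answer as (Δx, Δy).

(-0.1, -1.8)

The green torus was at about (10.7, 5.9) and moved to about (10.6, 4.1).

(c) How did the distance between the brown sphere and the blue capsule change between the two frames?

-0.7

Before: roughly 4.7 units apart; after: 4.0. That's 0.7 units closer together.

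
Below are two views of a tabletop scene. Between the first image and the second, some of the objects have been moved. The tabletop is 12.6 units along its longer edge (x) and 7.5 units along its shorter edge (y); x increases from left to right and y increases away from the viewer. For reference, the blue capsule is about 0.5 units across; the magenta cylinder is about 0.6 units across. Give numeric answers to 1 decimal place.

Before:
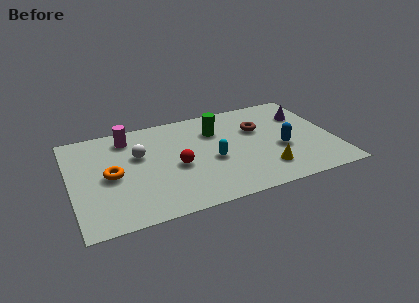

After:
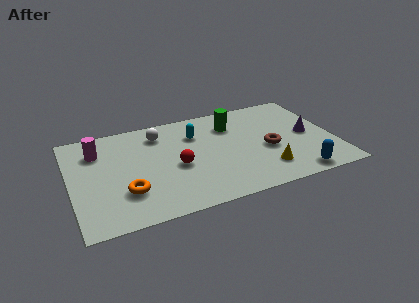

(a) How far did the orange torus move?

1.5

The orange torus was near (1.9, 3.6) before and (2.5, 2.2) after, so it travelled √(0.6² + 1.4²) ≈ 1.5 units.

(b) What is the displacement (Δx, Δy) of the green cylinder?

(0.8, 0.2)

The green cylinder started near (7.1, 5.4) and ended near (7.9, 5.6).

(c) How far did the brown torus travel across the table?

1.7

The brown torus moved from about (9.1, 4.9) to (9.4, 3.2), a distance of √(0.3² + 1.7²) ≈ 1.7.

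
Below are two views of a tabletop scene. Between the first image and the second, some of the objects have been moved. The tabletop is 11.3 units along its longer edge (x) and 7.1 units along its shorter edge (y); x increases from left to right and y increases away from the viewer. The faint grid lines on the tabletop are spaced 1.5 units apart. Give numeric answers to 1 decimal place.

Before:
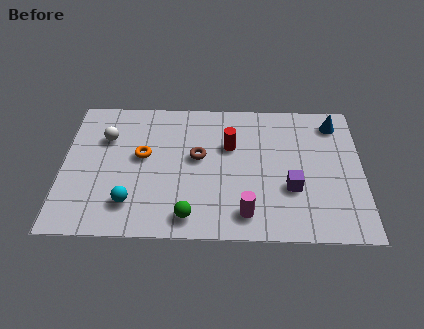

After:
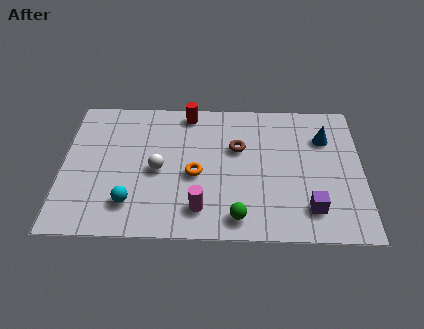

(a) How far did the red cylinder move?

2.3

The red cylinder moved from about (6.3, 4.6) to (4.7, 6.3), a distance of √(1.6² + 1.7²) ≈ 2.3.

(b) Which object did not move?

the cyan sphere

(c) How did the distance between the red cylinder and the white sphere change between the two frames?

-1.5

Before: roughly 4.7 units apart; after: 3.2. That's 1.5 units closer together.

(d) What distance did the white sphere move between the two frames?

2.6

From (1.6, 4.9) to (3.6, 3.3), the white sphere covered √(2.0² + 1.6²) ≈ 2.6 units.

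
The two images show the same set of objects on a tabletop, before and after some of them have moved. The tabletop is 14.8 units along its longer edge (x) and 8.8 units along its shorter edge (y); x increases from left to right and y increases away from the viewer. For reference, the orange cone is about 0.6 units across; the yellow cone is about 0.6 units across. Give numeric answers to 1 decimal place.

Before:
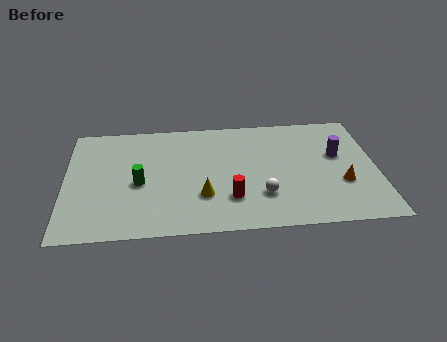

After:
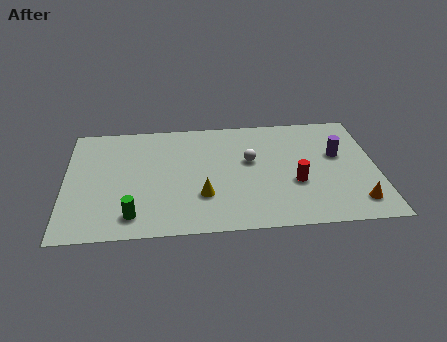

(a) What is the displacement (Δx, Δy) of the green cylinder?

(-0.3, -2.4)

From the two frames, the green cylinder sits at roughly (3.5, 3.9) before and (3.2, 1.5) after.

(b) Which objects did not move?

the yellow cone and the purple cylinder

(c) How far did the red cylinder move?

3.2

The red cylinder moved from about (7.8, 2.4) to (10.9, 3.3), a distance of √(3.1² + 0.9²) ≈ 3.2.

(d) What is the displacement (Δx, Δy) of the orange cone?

(0.6, -1.5)

The orange cone was at about (13.1, 3.1) and moved to about (13.7, 1.6).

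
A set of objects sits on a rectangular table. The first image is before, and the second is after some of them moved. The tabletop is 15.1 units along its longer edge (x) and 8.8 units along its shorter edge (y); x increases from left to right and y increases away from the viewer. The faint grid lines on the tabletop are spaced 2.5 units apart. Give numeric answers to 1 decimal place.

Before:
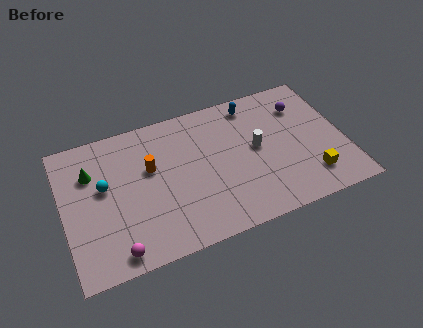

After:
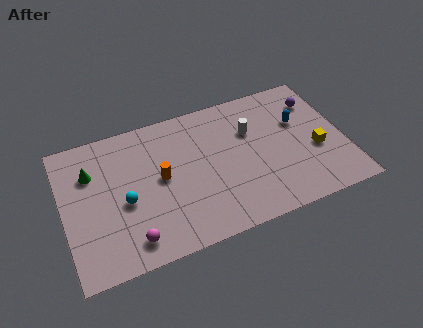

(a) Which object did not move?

the green cone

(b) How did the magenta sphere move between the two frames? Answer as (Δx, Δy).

(0.8, 0.4)

The magenta sphere was at about (2.5, 1.0) and moved to about (3.3, 1.4).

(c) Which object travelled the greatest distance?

the blue capsule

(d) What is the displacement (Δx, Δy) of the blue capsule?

(2.3, -2.0)

From the two frames, the blue capsule sits at roughly (10.5, 7.6) before and (12.8, 5.6) after.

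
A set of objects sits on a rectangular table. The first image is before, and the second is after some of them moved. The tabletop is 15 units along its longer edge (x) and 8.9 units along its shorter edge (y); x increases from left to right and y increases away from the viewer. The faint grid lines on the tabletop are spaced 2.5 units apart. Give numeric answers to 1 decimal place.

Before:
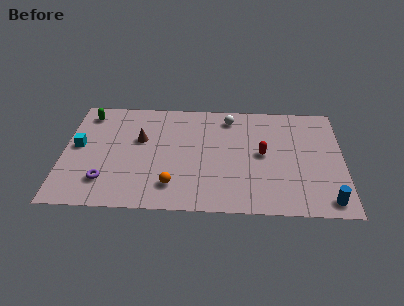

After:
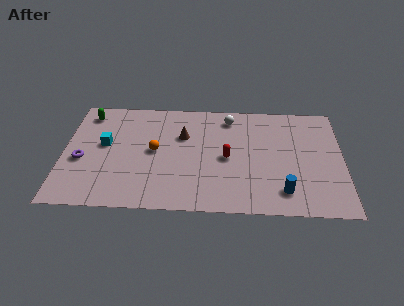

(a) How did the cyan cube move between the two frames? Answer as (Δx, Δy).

(1.4, 0.2)

The cyan cube was at about (0.8, 4.8) and moved to about (2.2, 5.0).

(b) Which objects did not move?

the green capsule and the white sphere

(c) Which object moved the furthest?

the orange sphere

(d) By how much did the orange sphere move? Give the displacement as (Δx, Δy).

(-1.0, 2.7)

The orange sphere was at about (5.9, 1.9) and moved to about (4.9, 4.6).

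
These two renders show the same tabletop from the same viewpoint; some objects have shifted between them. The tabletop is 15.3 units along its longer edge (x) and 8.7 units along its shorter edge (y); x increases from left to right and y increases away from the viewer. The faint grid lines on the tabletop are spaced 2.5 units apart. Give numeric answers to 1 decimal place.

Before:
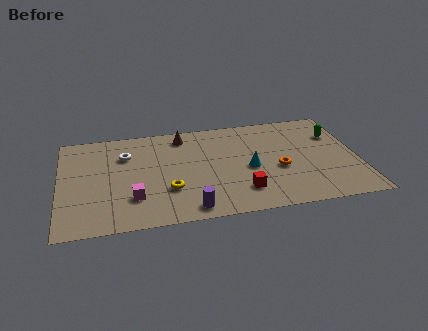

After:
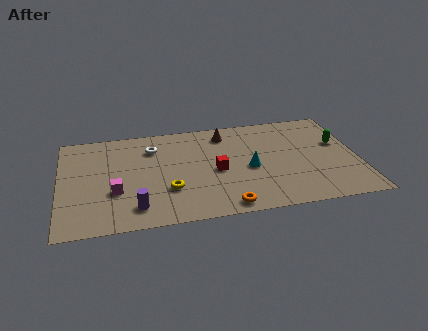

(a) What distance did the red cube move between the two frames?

2.3

The red cube moved from about (9.2, 2.0) to (8.0, 4.0), a distance of √(1.2² + 2.0²) ≈ 2.3.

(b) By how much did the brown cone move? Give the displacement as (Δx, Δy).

(2.2, -0.2)

The brown cone started near (6.4, 7.4) and ended near (8.6, 7.2).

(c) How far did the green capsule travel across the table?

0.8

The green capsule moved from about (14.3, 6.1) to (14.4, 5.3), a distance of √(0.1² + 0.8²) ≈ 0.8.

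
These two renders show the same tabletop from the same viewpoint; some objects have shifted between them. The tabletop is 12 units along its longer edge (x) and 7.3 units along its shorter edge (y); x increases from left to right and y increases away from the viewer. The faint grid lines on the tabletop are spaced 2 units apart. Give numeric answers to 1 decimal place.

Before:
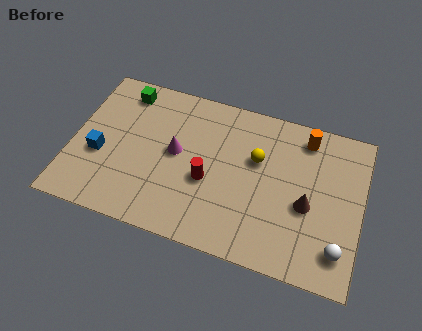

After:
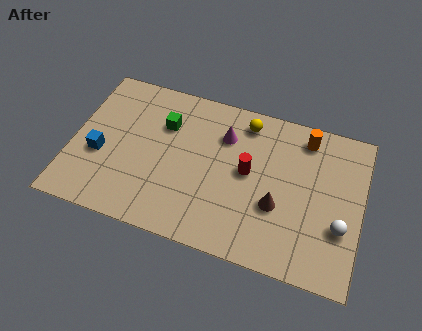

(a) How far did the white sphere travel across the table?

1.0

The white sphere was near (11.2, 1.5) before and (11.2, 2.5) after, so it travelled √(0.0² + 1.0²) ≈ 1.0 units.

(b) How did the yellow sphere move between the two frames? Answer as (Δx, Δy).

(-0.6, 1.6)

From the two frames, the yellow sphere sits at roughly (7.6, 4.6) before and (7.0, 6.2) after.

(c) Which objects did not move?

the blue cube and the orange cylinder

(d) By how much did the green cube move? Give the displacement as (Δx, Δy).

(1.8, -1.1)

The green cube started near (1.9, 6.2) and ended near (3.7, 5.1).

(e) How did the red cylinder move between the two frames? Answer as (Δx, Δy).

(1.6, 0.9)

The red cylinder started near (5.7, 3.0) and ended near (7.3, 3.9).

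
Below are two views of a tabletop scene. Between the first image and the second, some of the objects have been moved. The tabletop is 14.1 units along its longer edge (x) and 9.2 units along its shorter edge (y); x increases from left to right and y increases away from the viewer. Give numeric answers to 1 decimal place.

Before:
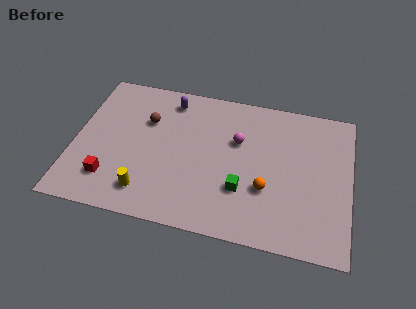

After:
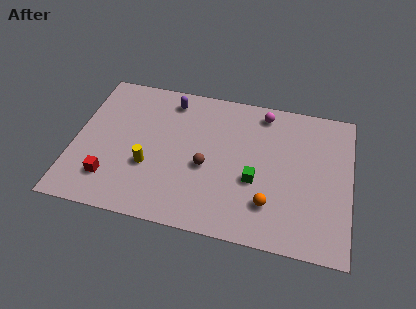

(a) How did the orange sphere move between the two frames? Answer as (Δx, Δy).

(0.2, -0.9)

The orange sphere started near (9.9, 3.2) and ended near (10.1, 2.3).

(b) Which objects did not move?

the red cube and the purple capsule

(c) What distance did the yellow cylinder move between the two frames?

1.6

The yellow cylinder moved from about (3.9, 1.7) to (3.9, 3.3), a distance of √(0.0² + 1.6²) ≈ 1.6.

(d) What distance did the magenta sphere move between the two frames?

2.4

The magenta sphere was near (8.3, 5.9) before and (9.5, 8.0) after, so it travelled √(1.2² + 2.1²) ≈ 2.4 units.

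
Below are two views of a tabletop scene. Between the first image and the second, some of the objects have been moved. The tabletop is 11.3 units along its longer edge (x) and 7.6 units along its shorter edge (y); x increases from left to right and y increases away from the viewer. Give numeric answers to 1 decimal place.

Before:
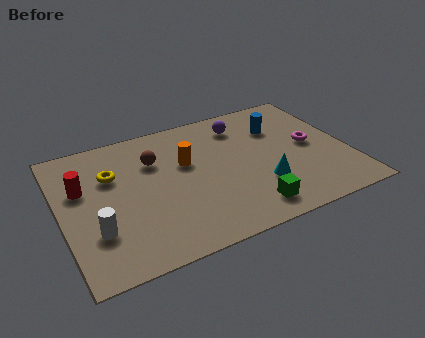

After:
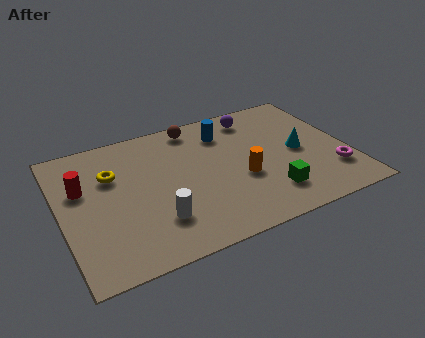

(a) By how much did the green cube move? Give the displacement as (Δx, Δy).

(0.9, 0.5)

From the two frames, the green cube sits at roughly (7.0, 1.2) before and (7.9, 1.7) after.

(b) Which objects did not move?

the red cylinder and the yellow torus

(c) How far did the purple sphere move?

0.7

The purple sphere moved from about (7.4, 6.1) to (8.0, 6.4), a distance of √(0.6² + 0.3²) ≈ 0.7.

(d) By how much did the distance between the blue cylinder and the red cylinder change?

-2.0

Before: roughly 7.9 units apart; after: 5.9. That's 2.0 units closer together.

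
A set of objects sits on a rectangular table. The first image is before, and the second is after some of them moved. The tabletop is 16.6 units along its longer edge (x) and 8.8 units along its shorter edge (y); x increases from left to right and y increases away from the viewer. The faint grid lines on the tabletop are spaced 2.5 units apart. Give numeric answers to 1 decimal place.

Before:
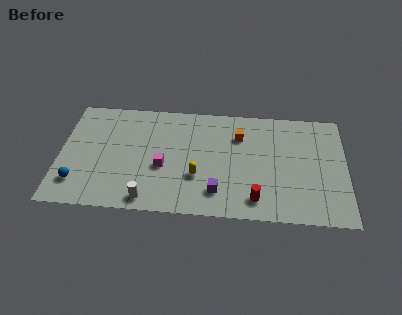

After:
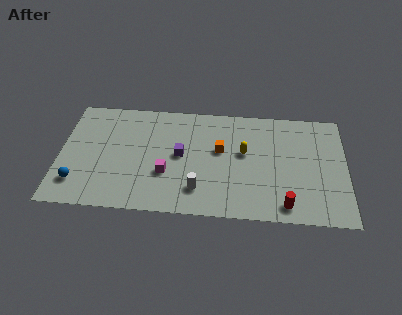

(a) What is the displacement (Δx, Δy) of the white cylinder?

(2.9, 1.0)

The white cylinder started near (5.2, 1.0) and ended near (8.1, 2.0).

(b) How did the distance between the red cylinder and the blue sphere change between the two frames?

+1.7

The distance was about 10.3 in the first image and 12.0 in the second, so they moved 1.7 units further apart.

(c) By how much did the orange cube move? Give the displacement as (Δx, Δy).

(-1.1, -1.2)

From the two frames, the orange cube sits at roughly (10.4, 6.4) before and (9.3, 5.2) after.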